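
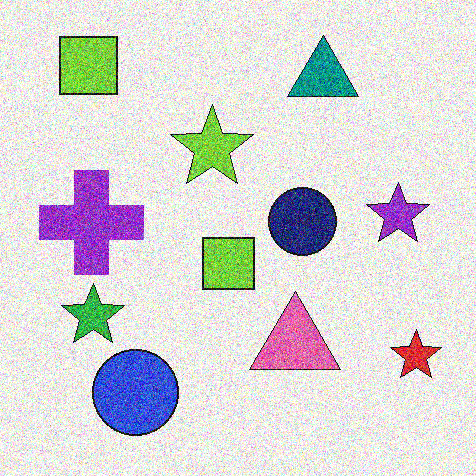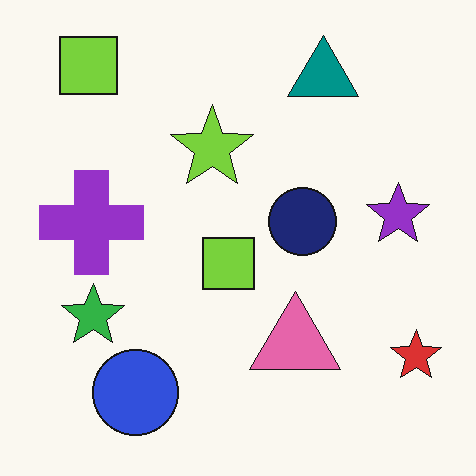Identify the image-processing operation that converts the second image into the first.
Degraded with a thick layer of grain.

Random speckle covers the whole image, including the flat background.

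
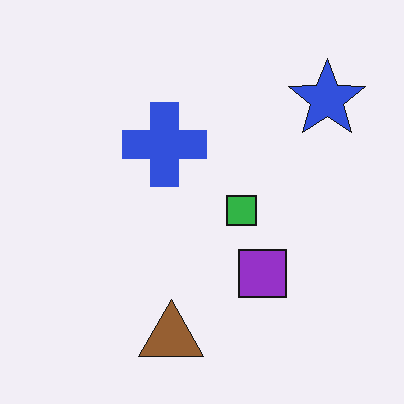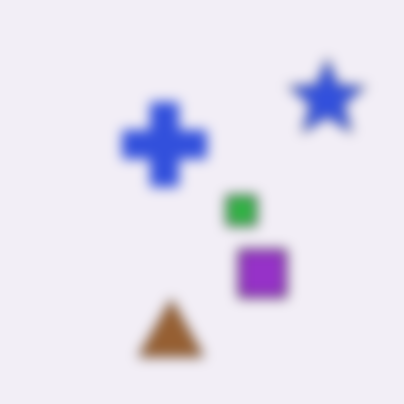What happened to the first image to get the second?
The second image is the first strongly gaussian-blurred.

Shape edges and outlines are uniformly softened across the whole image.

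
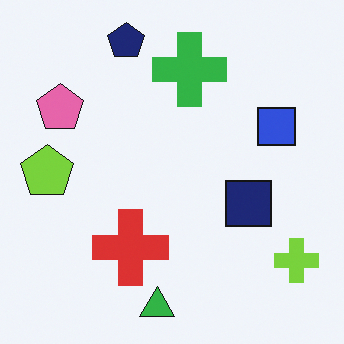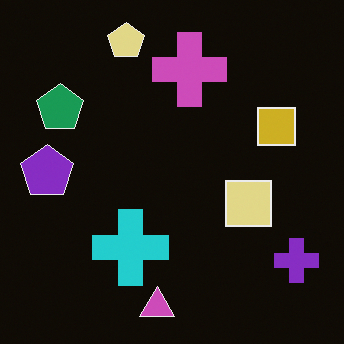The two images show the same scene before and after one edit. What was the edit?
The image was color-inverted (negative).

The light background has become dark and every shape's color is its complement — a photographic negative.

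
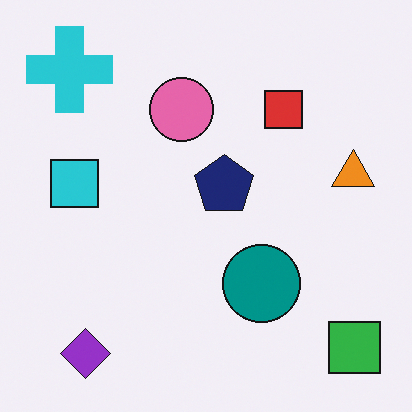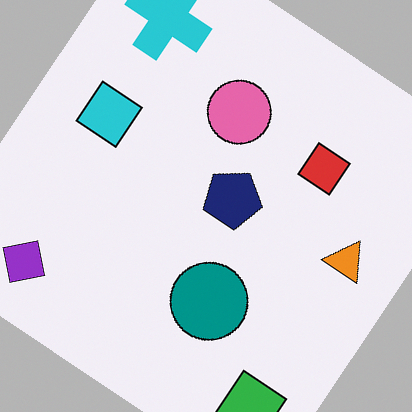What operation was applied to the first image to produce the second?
It was rotated clockwise by a large amount — several tens of degrees.

Every shape is tilted by the same angle and the image corners show triangular fill wedges — a whole-image rotation by a non-right angle.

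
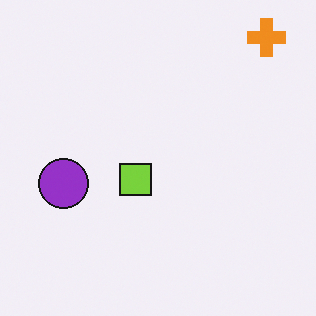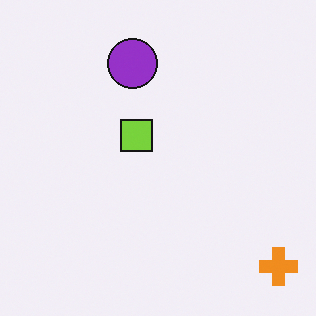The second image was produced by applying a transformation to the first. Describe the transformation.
The transformation is: rotated 90° clockwise.

The orange cross sits in the top-right of the first image and the bottom-right of the second — consistent with a whole-image 90° clockwise rotation.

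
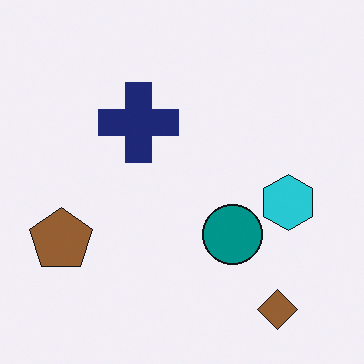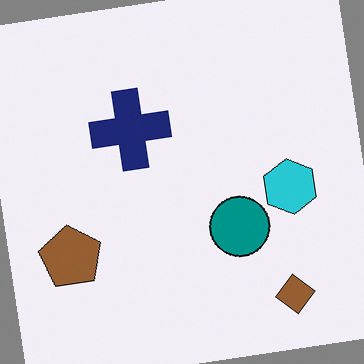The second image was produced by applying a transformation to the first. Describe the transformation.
The image was rotated counter-clockwise by a small amount.

Every shape is tilted by the same angle and the image corners show triangular fill wedges — a whole-image rotation by a non-right angle.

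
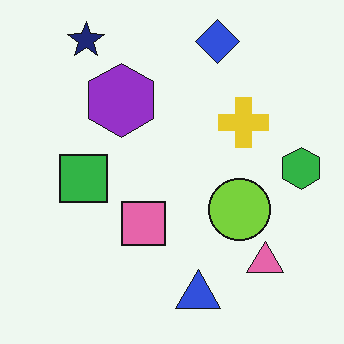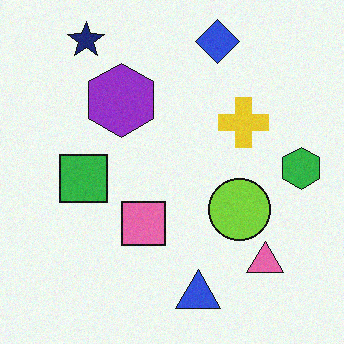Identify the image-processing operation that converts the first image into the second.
The second image is the first degraded with a light layer of grain.

Random speckle covers the whole image, including the flat background.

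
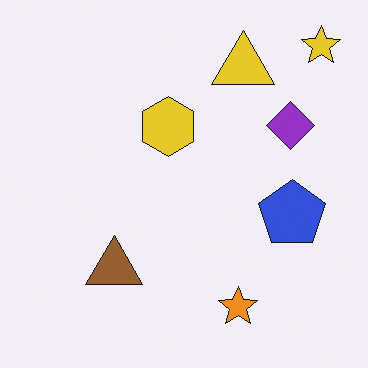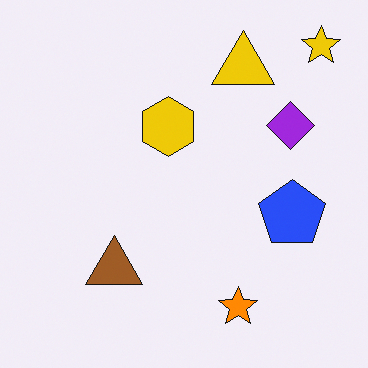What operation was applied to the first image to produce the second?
Slightly oversaturated.

All colors are more vivid — a global saturation change.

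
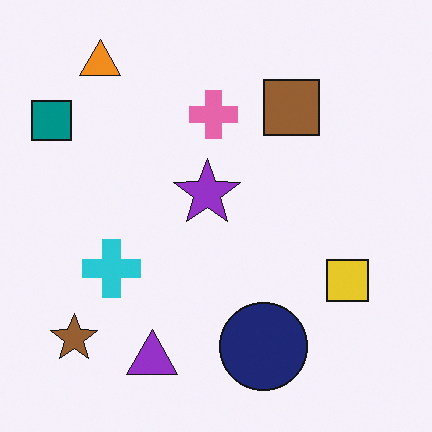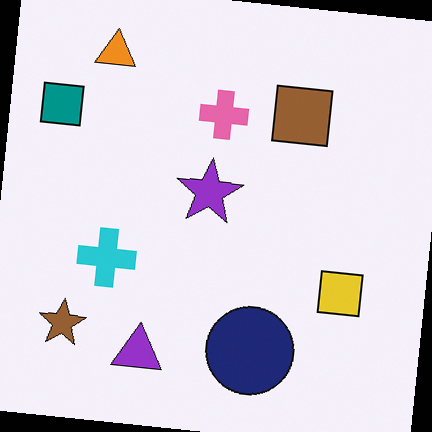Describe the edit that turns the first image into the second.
Rotated clockwise by a small amount.

Every shape is tilted by the same angle and the image corners show triangular fill wedges — a whole-image rotation by a non-right angle.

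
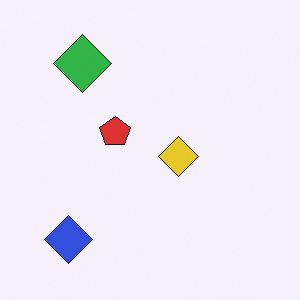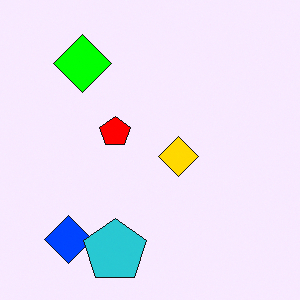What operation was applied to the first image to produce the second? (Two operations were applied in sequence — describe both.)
The transformation is: made much more vivid (saturation change), then overlaid with an additional cyan pentagon.

All colors are more vivid — a global saturation change. A cyan pentagon appears in the second image that is absent from the first.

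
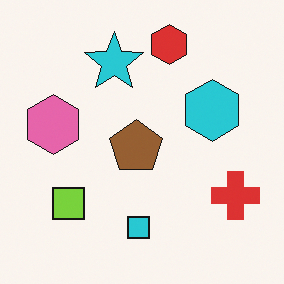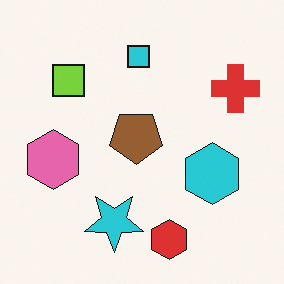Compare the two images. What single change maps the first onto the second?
The second image is the first flipped vertically (top ↔ bottom).

The red hexagon is in the top of the first image and the bottom of the second — shapes on opposite sides of the horizontal midline have swapped in a mirror flip.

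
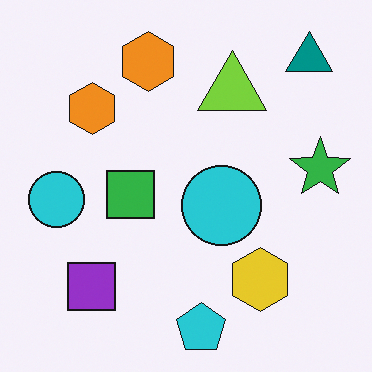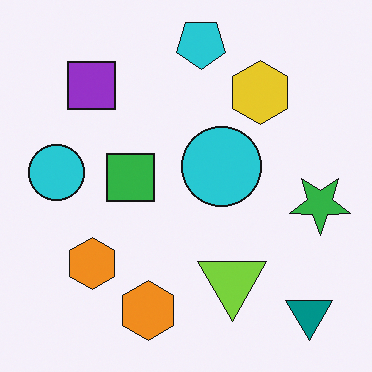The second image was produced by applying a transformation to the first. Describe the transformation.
The second image is the first flipped vertically (top ↔ bottom).

The cyan pentagon is in the bottom of the first image and the top of the second — shapes on opposite sides of the horizontal midline have swapped in a mirror flip.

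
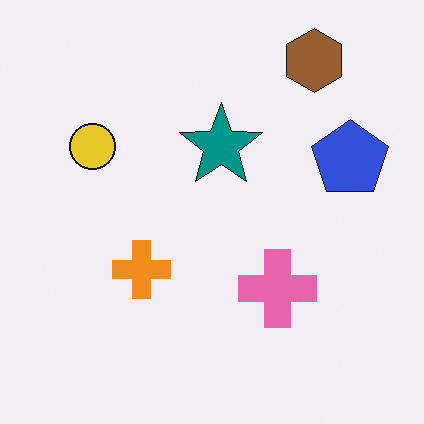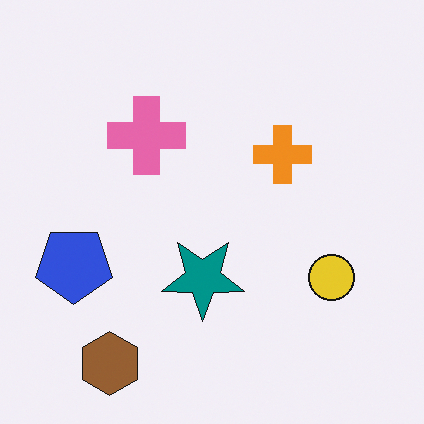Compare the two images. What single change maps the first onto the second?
This is the original image rotated 180°.

The brown hexagon sits in the top-right of the first image and the bottom-left of the second — consistent with a whole-image 180° rotation.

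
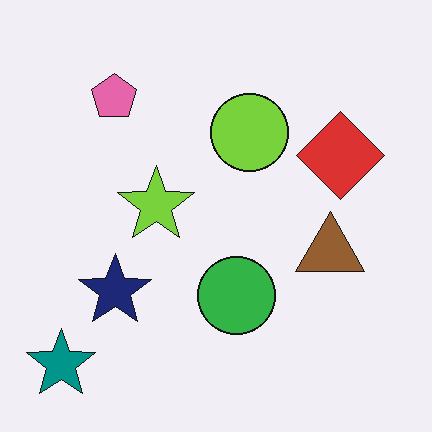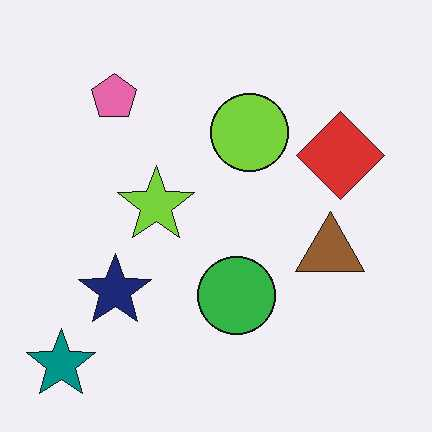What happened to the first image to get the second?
The second image is the first JPEG-compressed with visible artifacts.

Blocky 8×8 compression artifacts appear around shape edges and the flat background shows ringing — characteristic JPEG degradation.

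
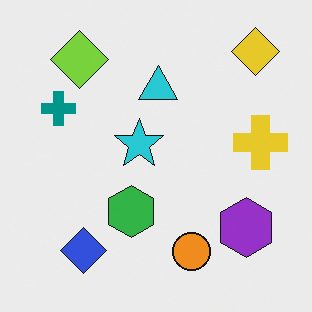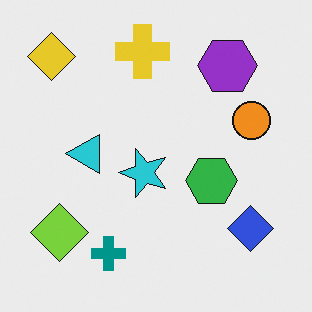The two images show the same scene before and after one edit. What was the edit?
Rotated 90° counter-clockwise.

The yellow diamond sits in the top-right of the first image and the top-left of the second — consistent with a whole-image 90° counter-clockwise rotation.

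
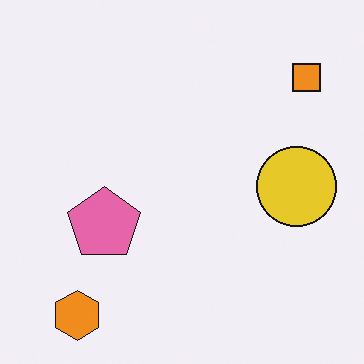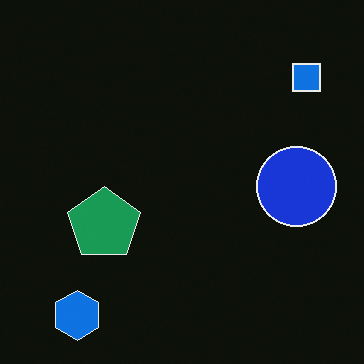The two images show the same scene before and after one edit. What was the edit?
This is the original image color-inverted (negative).

The light background has become dark and every shape's color is its complement — a photographic negative.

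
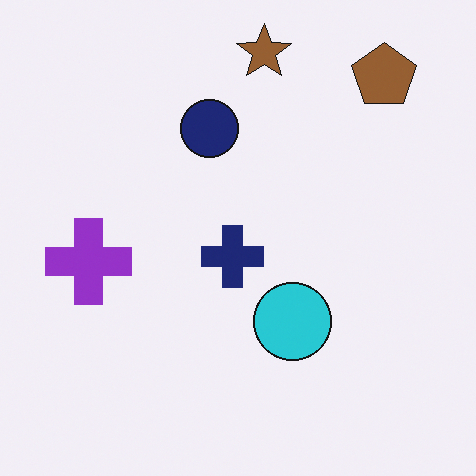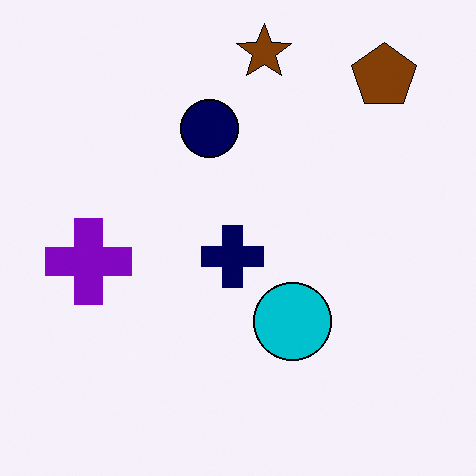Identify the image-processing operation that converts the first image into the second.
It was given slightly increased contrast.

Tones are pushed away from mid-grey across the whole image — a global contrast change.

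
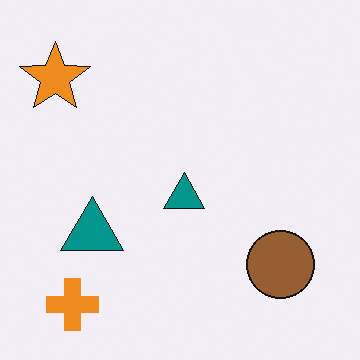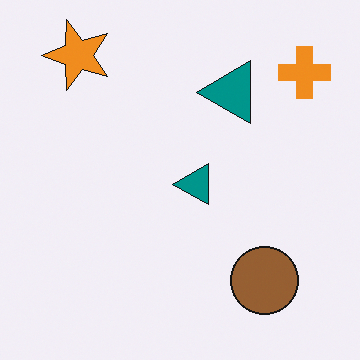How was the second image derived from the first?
The transformation is: transposed (reflected across the top-left ↔ bottom-right diagonal).

Shapes have swapped their row and column positions — what was in the top-right is now in the bottom-left — a diagonal reflection.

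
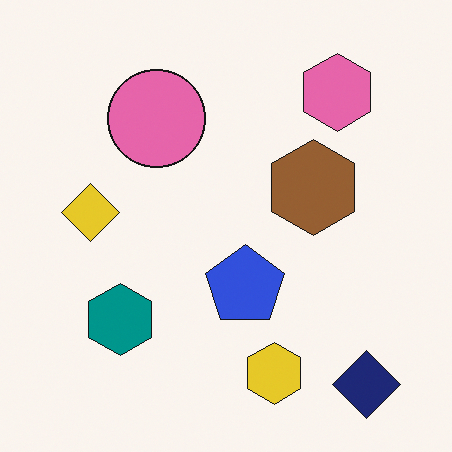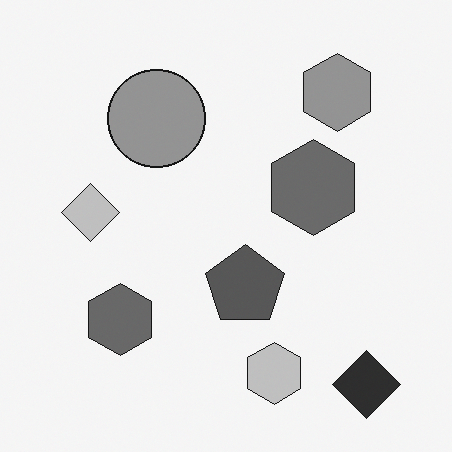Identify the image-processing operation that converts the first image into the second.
It was converted to grayscale.

All color is removed — every shape is now a shade of grey.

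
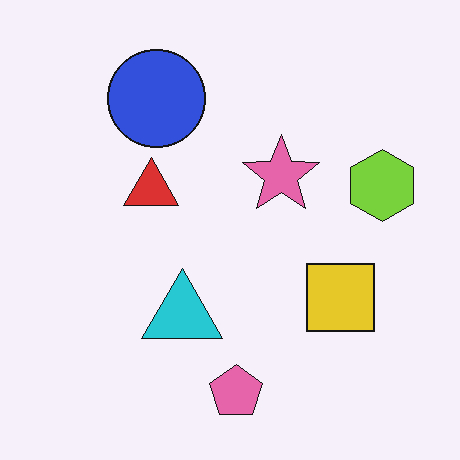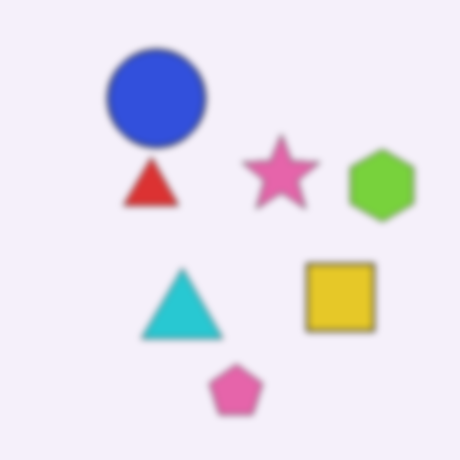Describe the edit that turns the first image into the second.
The second image is the first noticeably gaussian-blurred.

Shape edges and outlines are uniformly softened across the whole image.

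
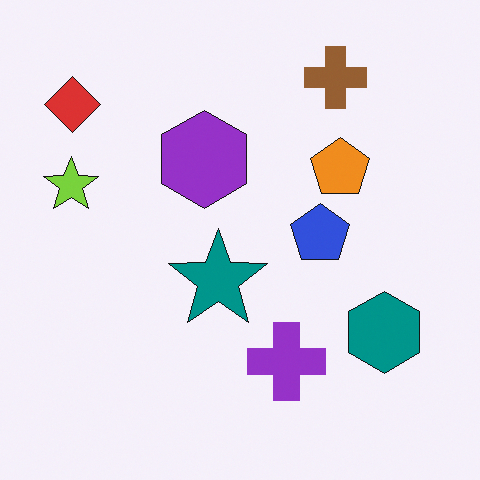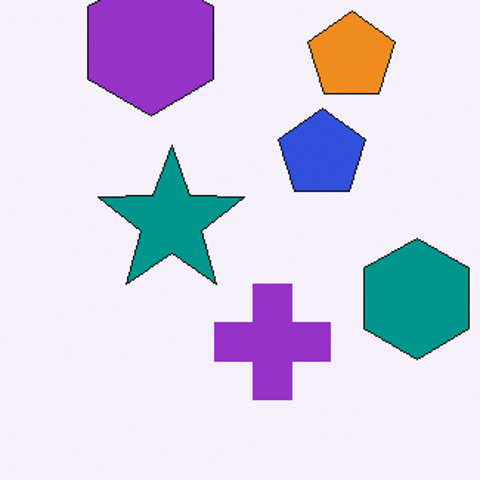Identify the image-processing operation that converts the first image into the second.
The transformation is: cropped to a modestly smaller region and rescaled.

The visible shapes are larger and the field of view is narrower; shapes near the original edges may be partly or wholly outside the frame — a crop-and-rescale.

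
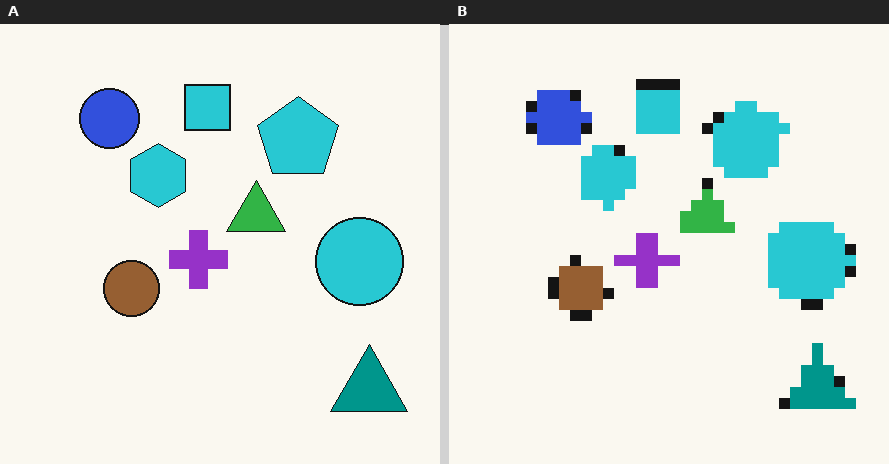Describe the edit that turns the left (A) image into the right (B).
Heavily pixelated into large blocks.

Shapes are reduced to large square blocks; fine edges and outlines are lost — a downscale-then-upscale (mosaic) effect.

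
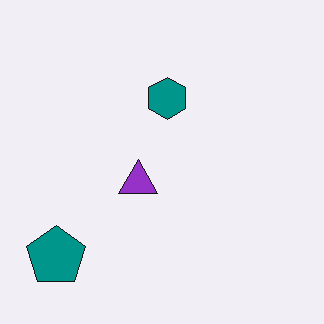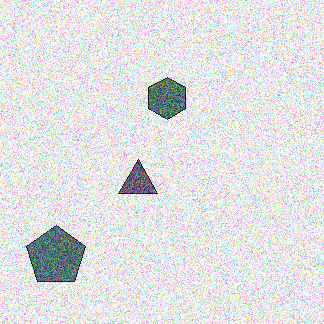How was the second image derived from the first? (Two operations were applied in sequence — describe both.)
It was heavily desaturated, then degraded with heavy additive noise.

All colors are more muted and greyish — a global saturation change. Random speckle covers the whole image, including the flat background.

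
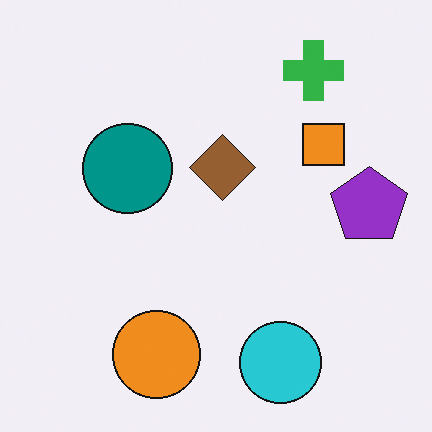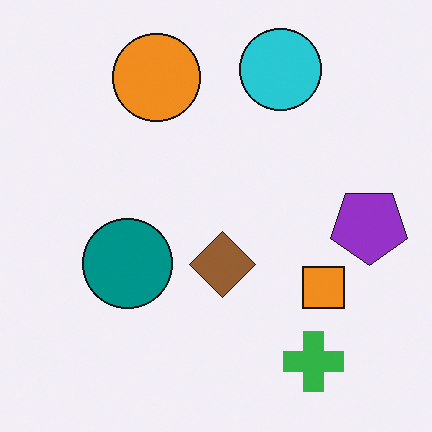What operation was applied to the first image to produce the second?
The transformation is: flipped vertically (top ↔ bottom).

The green cross is in the top-right of the first image and the bottom-right of the second — shapes on opposite sides of the horizontal midline have swapped in a mirror flip.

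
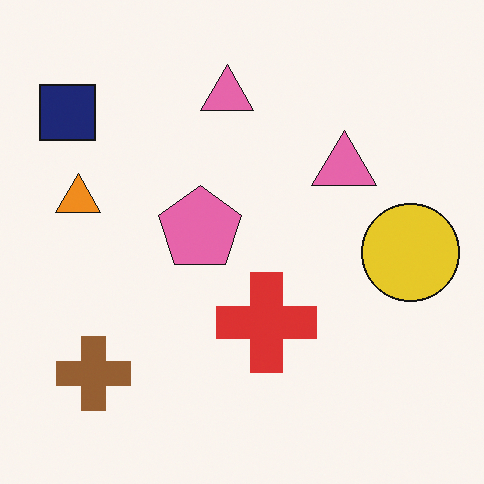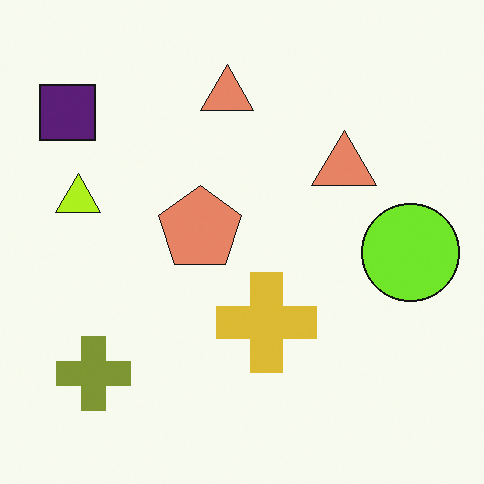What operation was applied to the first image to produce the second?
The transformation is: hue-shifted slightly.

Every shape's color has rotated by the same amount around the hue wheel — a uniform hue shift.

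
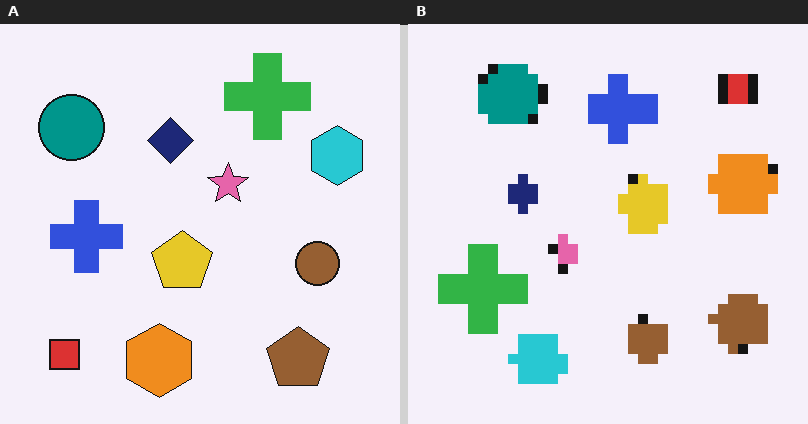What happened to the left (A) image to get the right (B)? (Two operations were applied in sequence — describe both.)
The transformation is: coarsely pixelated, then transposed (reflected across the top-left ↔ bottom-right diagonal).

Shapes are reduced to large square blocks; fine edges and outlines are lost — a downscale-then-upscale (mosaic) effect. Shapes have swapped their row and column positions — what was in the top-right is now in the bottom-left — a diagonal reflection.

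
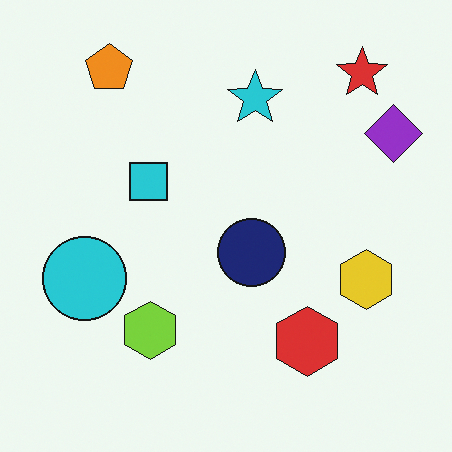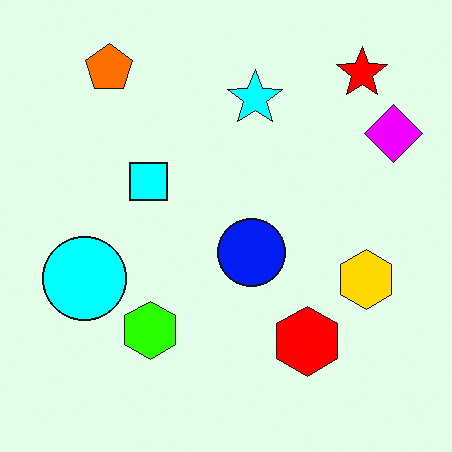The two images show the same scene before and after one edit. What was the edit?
The transformation is: made much more vivid (saturation change).

All colors are more vivid — a global saturation change.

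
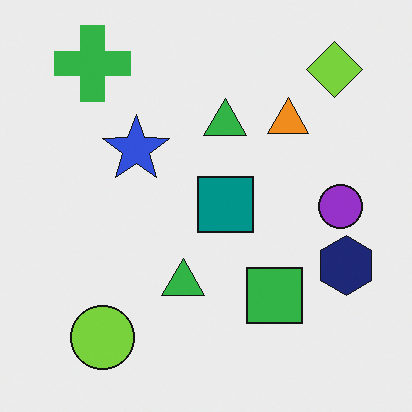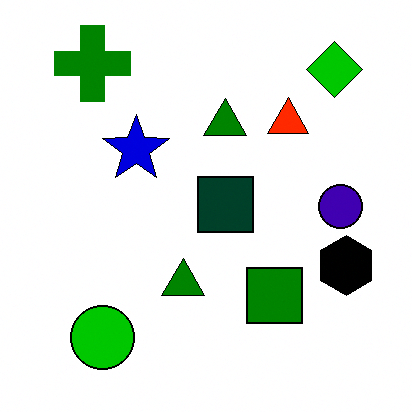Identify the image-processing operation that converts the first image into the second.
The second image is the first given much higher contrast.

Tones are pushed away from mid-grey across the whole image — a global contrast change.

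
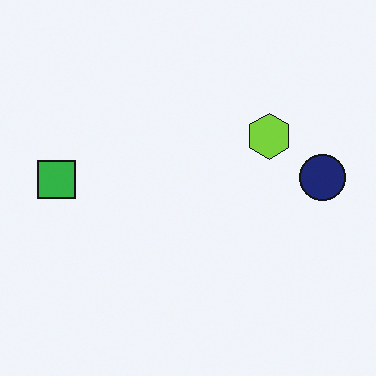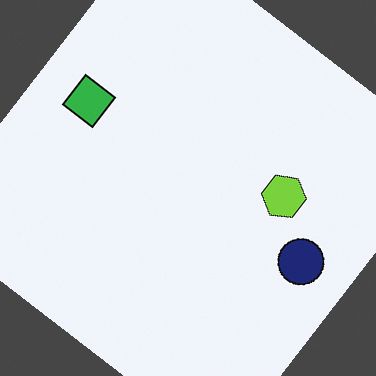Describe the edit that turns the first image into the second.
The image was rotated clockwise by a large amount — several tens of degrees.

Every shape is tilted by the same angle and the image corners show triangular fill wedges — a whole-image rotation by a non-right angle.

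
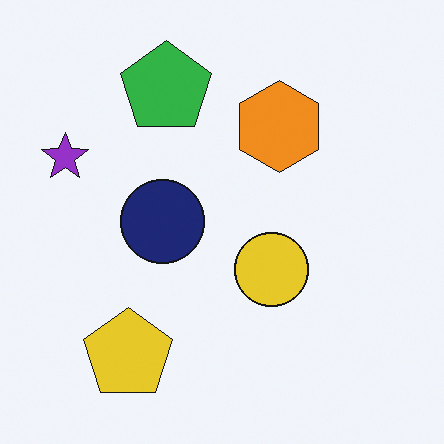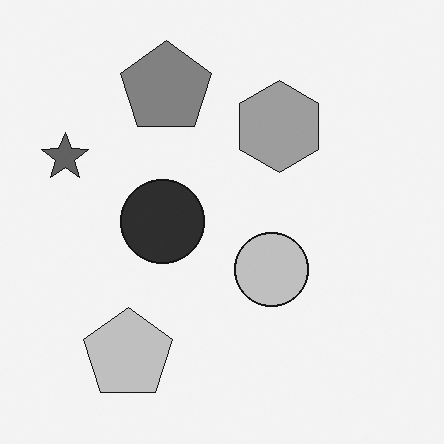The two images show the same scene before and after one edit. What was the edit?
The transformation is: converted to grayscale.

All color is removed — every shape is now a shade of grey.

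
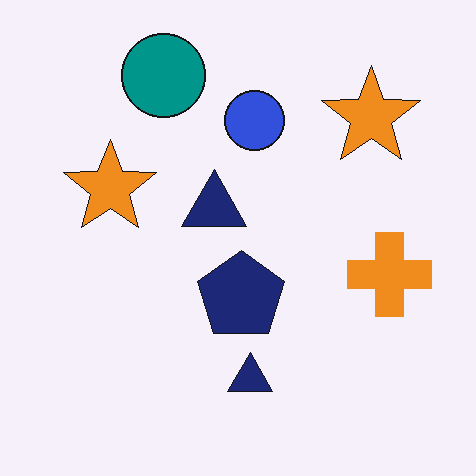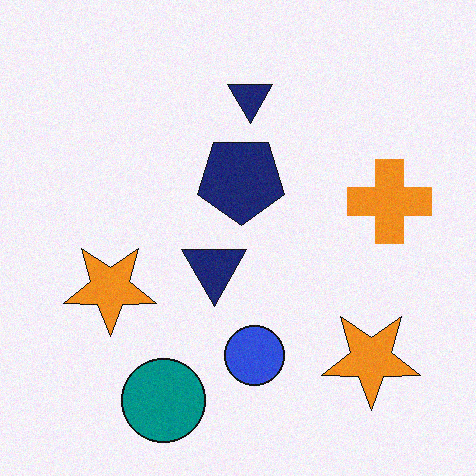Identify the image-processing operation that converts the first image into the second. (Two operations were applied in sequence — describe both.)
It was degraded with a light layer of grain, then flipped vertically (top ↔ bottom).

Random speckle covers the whole image, including the flat background. The teal circle is in the top of the first image and the bottom of the second — shapes on opposite sides of the horizontal midline have swapped in a mirror flip.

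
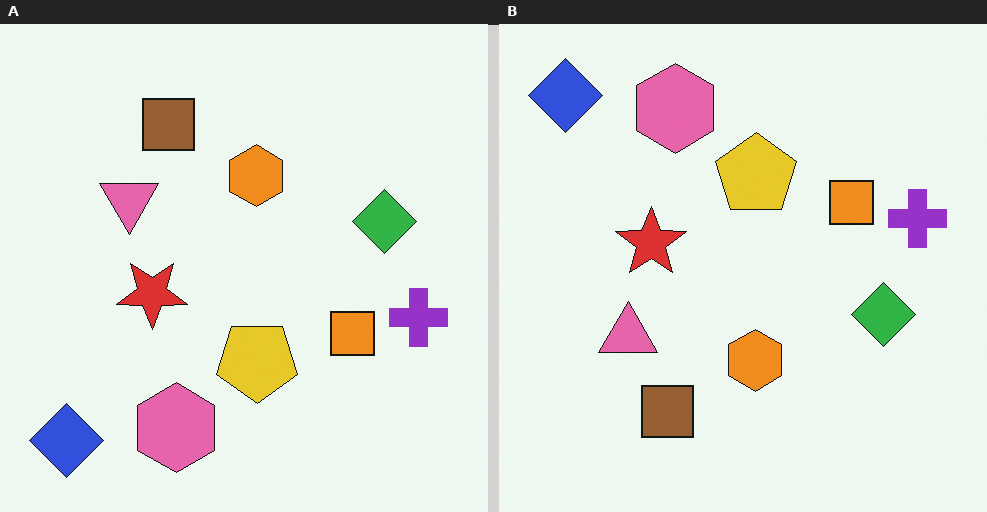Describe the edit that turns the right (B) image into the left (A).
It was flipped vertically (top ↔ bottom).

The blue diamond is in the top-left of the right (B) image and the bottom-left of the left (A) — shapes on opposite sides of the horizontal midline have swapped in a mirror flip.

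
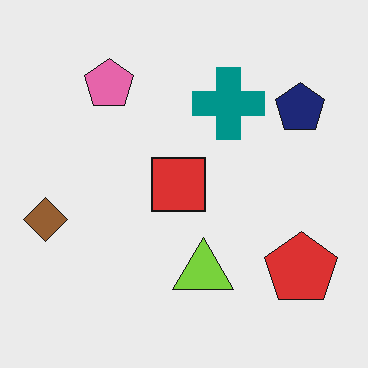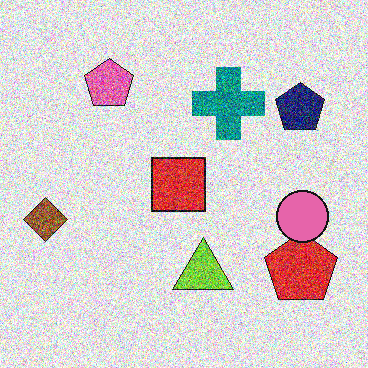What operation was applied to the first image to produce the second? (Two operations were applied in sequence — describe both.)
The second image is the first degraded with strong gaussian noise, then overlaid with an additional pink circle.

Random speckle covers the whole image, including the flat background. A pink circle appears in the second image that is absent from the first.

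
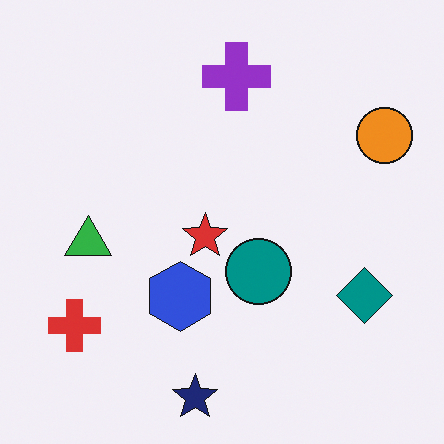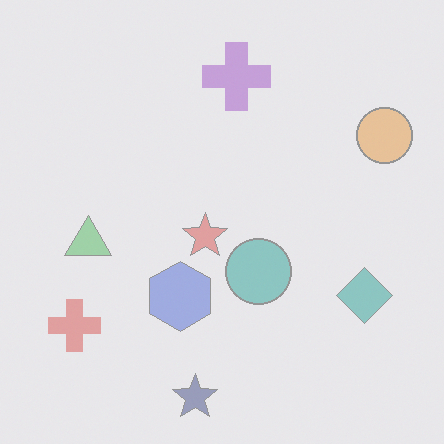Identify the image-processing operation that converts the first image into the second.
It was given much lower contrast.

Tones are pushed toward mid-grey across the whole image — a global contrast change.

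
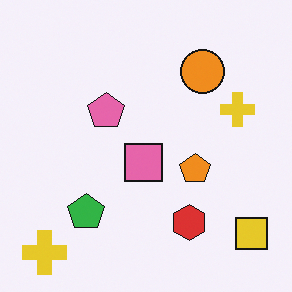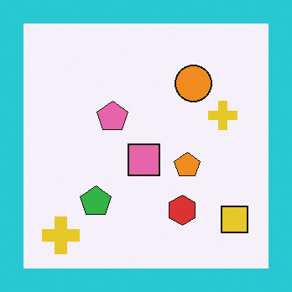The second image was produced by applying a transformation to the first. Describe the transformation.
The image was framed with a cyan border.

A solid cyan frame runs around the edge of the second image, with the content slightly shrunk inside it.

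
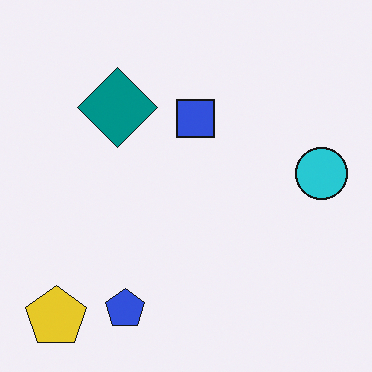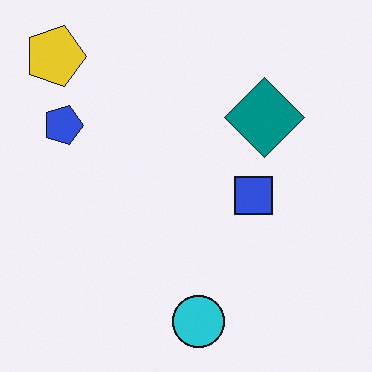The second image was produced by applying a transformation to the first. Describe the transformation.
The image was rotated 90° clockwise.

The yellow pentagon sits in the bottom-left of the first image and the top-left of the second — consistent with a whole-image 90° clockwise rotation.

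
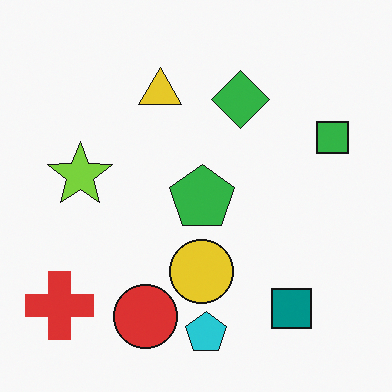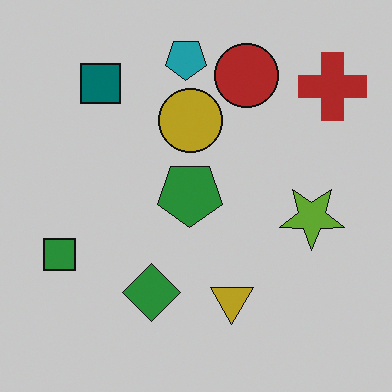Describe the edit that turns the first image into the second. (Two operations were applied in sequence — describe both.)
The second image is the first slightly darkened, then rotated 180°.

Every pixel — background and shapes alike — is uniformly darkened. The red cross sits in the bottom-left of the first image and the top-right of the second — consistent with a whole-image 180° rotation.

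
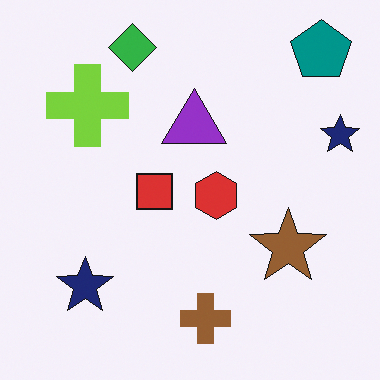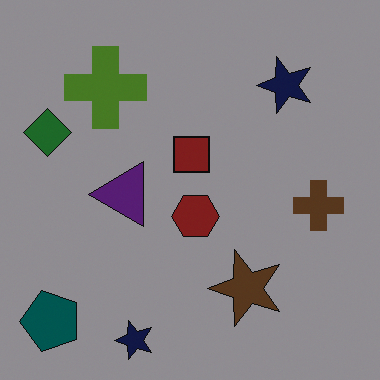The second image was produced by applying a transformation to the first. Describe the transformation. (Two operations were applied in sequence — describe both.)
This is the original image substantially darkened, then transposed (reflected across the top-left ↔ bottom-right diagonal).

Every pixel — background and shapes alike — is uniformly darkened. Shapes have swapped their row and column positions — what was in the top-right is now in the bottom-left — a diagonal reflection.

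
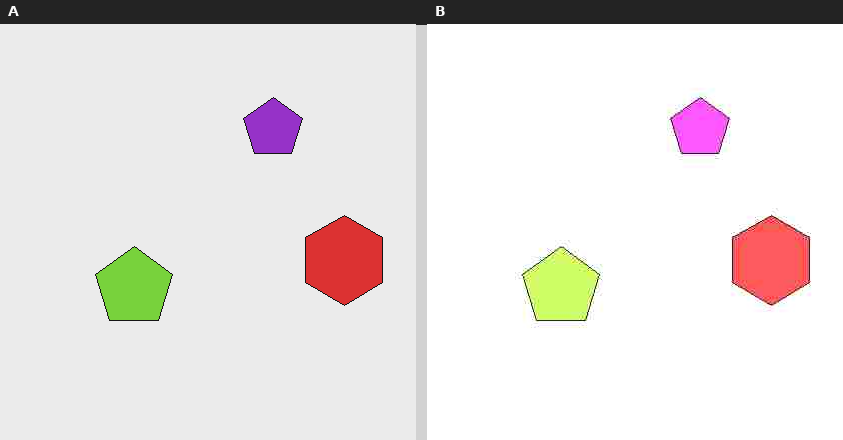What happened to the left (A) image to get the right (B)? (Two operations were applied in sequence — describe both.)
The transformation is: brightened a lot, then heavily JPEG-compressed with obvious blocking artifacts.

Every pixel — background and shapes alike — is uniformly brightened. Blocky 8×8 compression artifacts appear around shape edges and the flat background shows ringing — characteristic JPEG degradation.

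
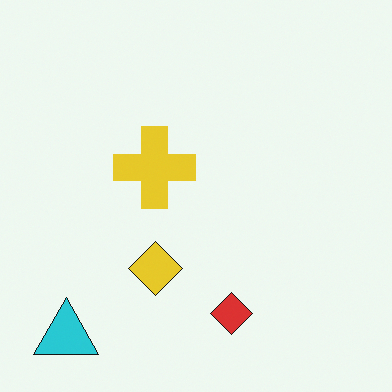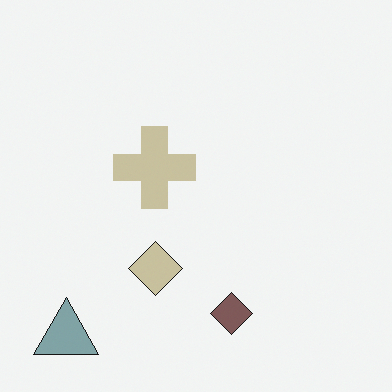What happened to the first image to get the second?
The image was heavily desaturated.

All colors are more muted and greyish — a global saturation change.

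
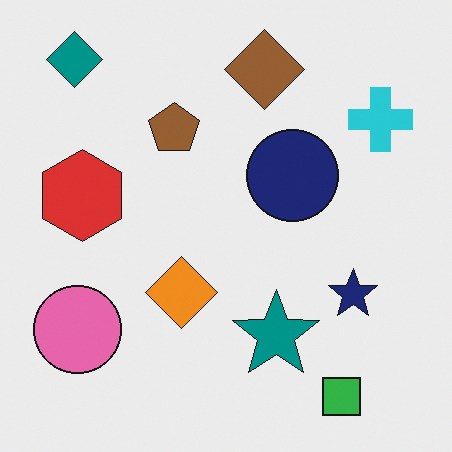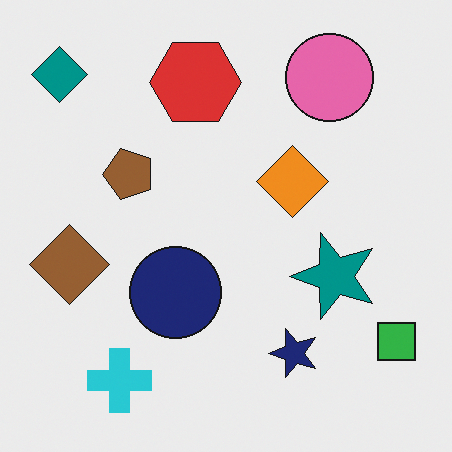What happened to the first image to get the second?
Transposed (reflected across the top-left ↔ bottom-right diagonal).

Shapes have swapped their row and column positions — what was in the top-right is now in the bottom-left — a diagonal reflection.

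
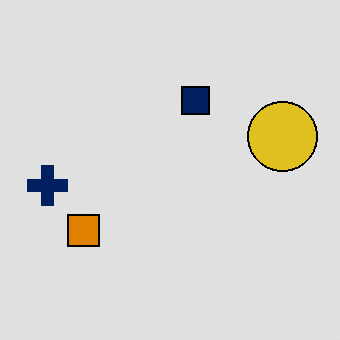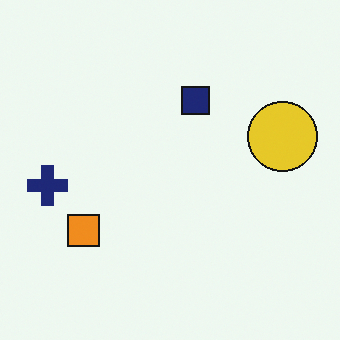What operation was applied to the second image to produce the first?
It was posterized to a reduced palette.

Each flat color has snapped to a coarser quantized level — most visibly, the near-white background has dropped to a flat grey.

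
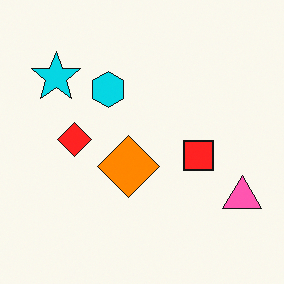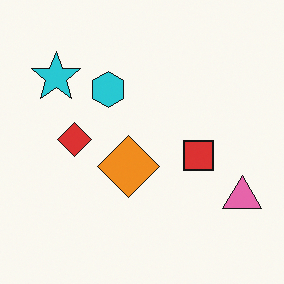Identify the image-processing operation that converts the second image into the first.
This is the original image slightly oversaturated.

All colors are more vivid — a global saturation change.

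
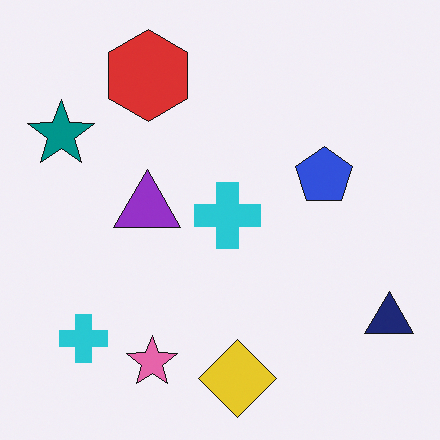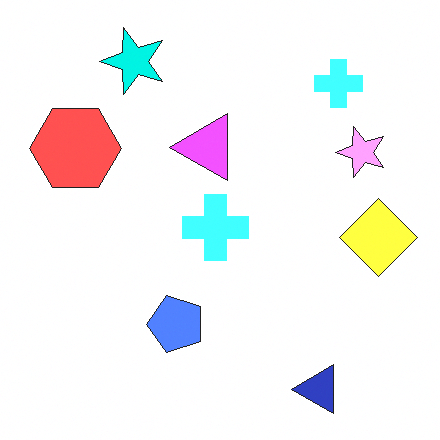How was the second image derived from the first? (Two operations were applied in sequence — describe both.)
This is the original image transposed (reflected across the top-left ↔ bottom-right diagonal), then brightened a lot.

Shapes have swapped their row and column positions — what was in the top-right is now in the bottom-left — a diagonal reflection. Every pixel — background and shapes alike — is uniformly brightened.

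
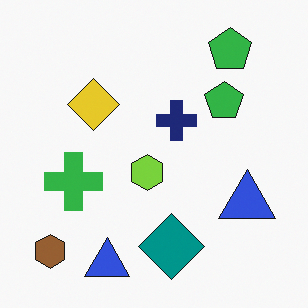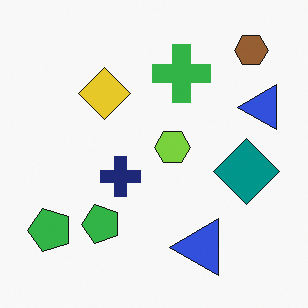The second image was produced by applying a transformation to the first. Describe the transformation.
It was transposed (reflected across the top-left ↔ bottom-right diagonal).

Shapes have swapped their row and column positions — what was in the top-right is now in the bottom-left — a diagonal reflection.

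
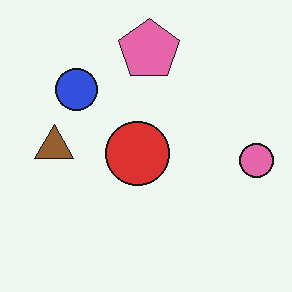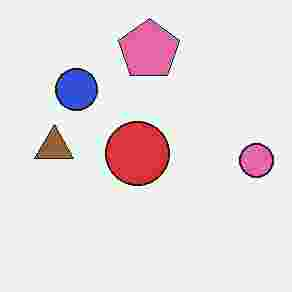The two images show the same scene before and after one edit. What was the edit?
The transformation is: degraded with heavy JPEG compression.

Blocky 8×8 compression artifacts appear around shape edges and the flat background shows ringing — characteristic JPEG degradation.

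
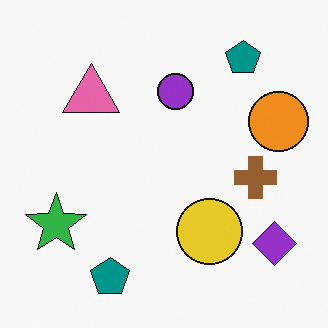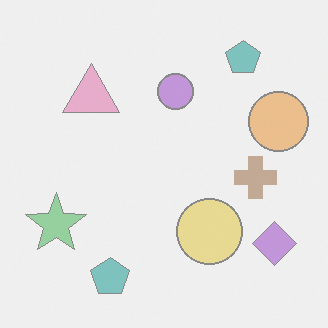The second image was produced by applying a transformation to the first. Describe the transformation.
The second image is the first given much lower contrast.

Tones are pushed toward mid-grey across the whole image — a global contrast change.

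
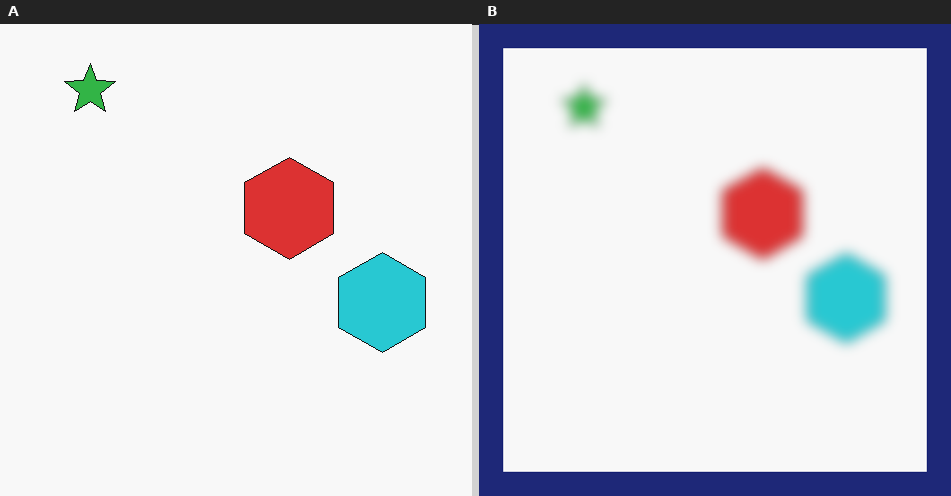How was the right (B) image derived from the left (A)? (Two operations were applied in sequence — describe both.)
The right (B) image is the left (A) heavily blurred, then framed with a navy border.

Shape edges and outlines are uniformly softened across the whole image. A solid navy frame runs around the edge of the right (B) image, with the content slightly shrunk inside it.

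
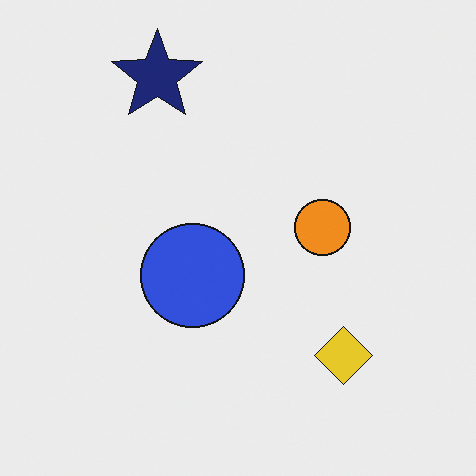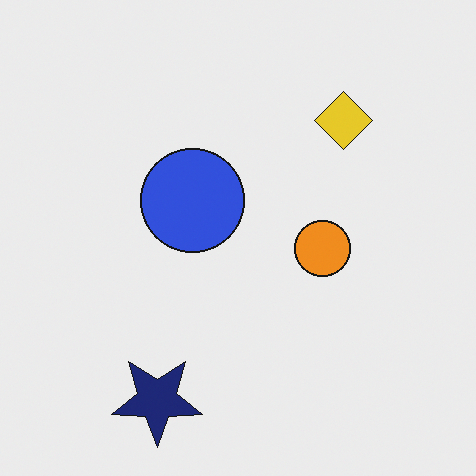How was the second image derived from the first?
The transformation is: flipped vertically (top ↔ bottom).

The navy star is in the top-left of the first image and the bottom-left of the second — shapes on opposite sides of the horizontal midline have swapped in a mirror flip.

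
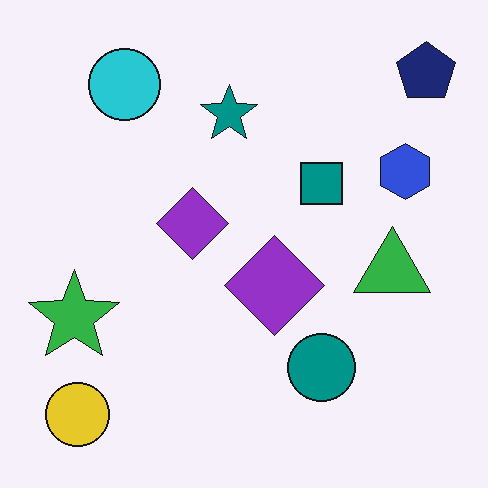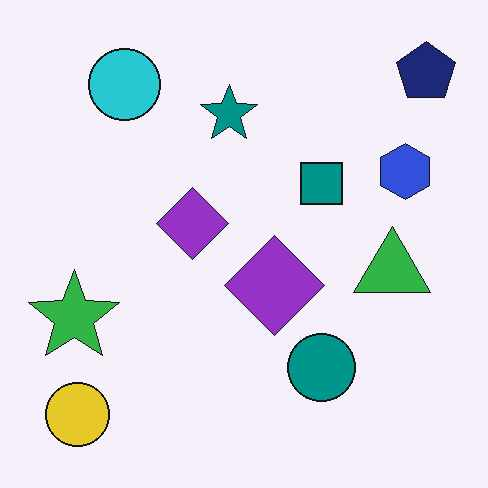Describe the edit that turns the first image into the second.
JPEG-compressed with visible artifacts.

Blocky 8×8 compression artifacts appear around shape edges and the flat background shows ringing — characteristic JPEG degradation.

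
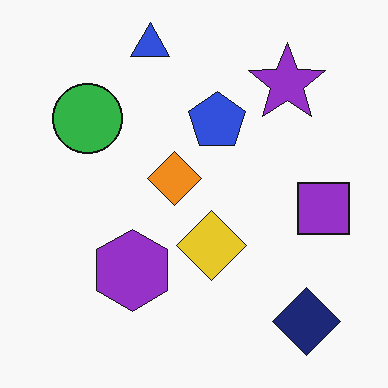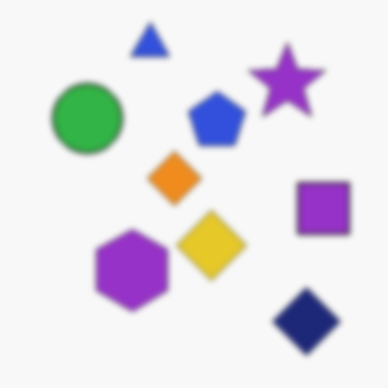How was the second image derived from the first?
The image was moderately blurred.

Shape edges and outlines are uniformly softened across the whole image.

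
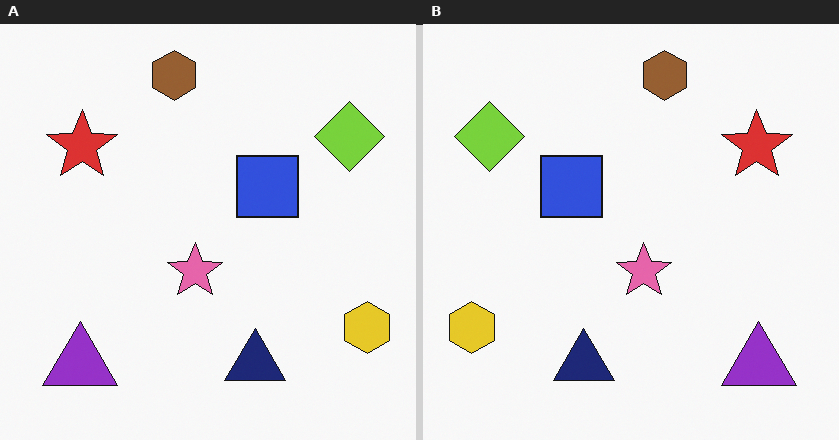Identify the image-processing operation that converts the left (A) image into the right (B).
Flipped horizontally (left ↔ right).

The yellow hexagon is in the bottom-right of the left (A) image and the bottom-left of the right (B) — shapes on opposite sides of the vertical midline have swapped in a mirror flip.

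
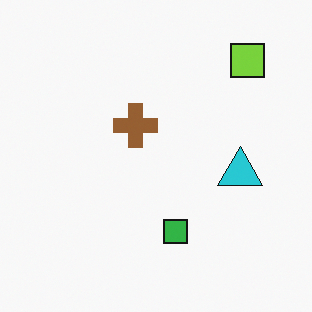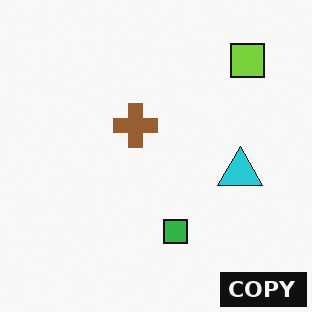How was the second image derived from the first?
The transformation is: watermarked with the text "COPY" in the lower-right corner.

A dark label reading "COPY" appears in the lower-right corner.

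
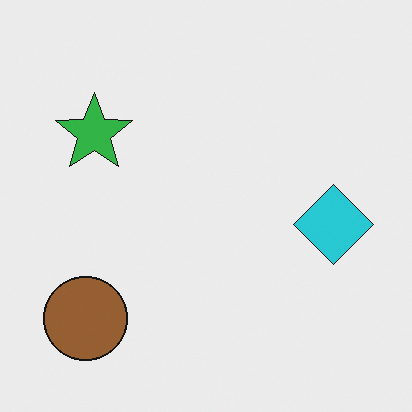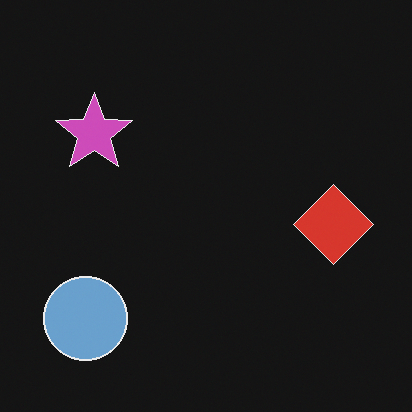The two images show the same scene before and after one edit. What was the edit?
This is the original image color-inverted (negative).

The light background has become dark and every shape's color is its complement — a photographic negative.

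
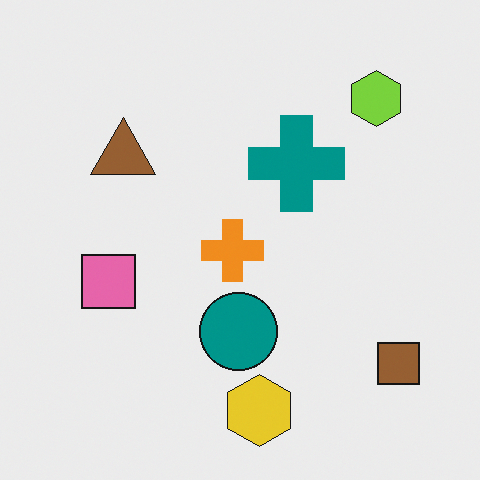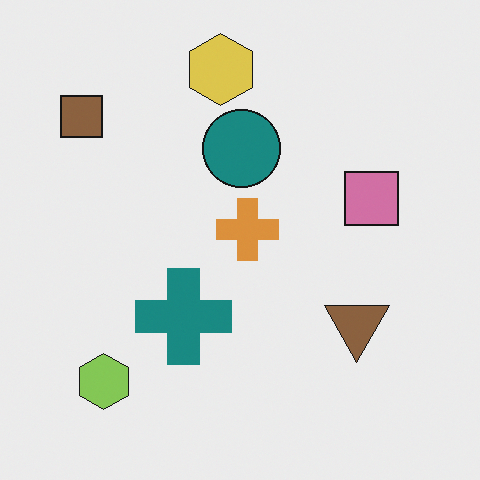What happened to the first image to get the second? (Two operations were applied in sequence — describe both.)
The image was rotated 180°, then slightly desaturated.

The brown square sits in the bottom-right of the first image and the top-left of the second — consistent with a whole-image 180° rotation. All colors are more muted and greyish — a global saturation change.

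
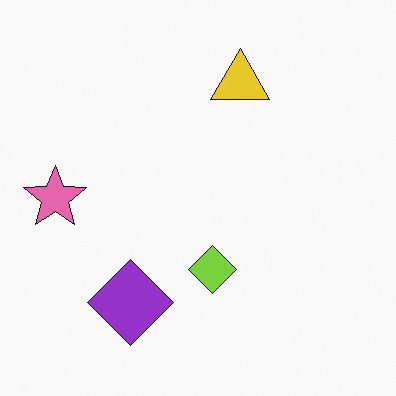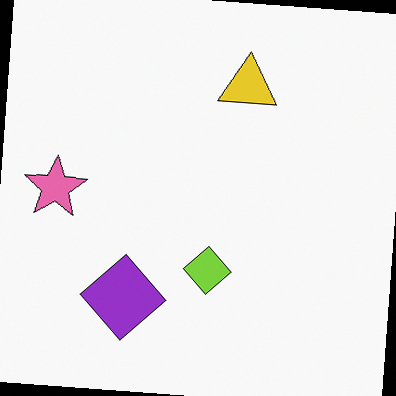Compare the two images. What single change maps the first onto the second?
Rotated clockwise by a small amount.

Every shape is tilted by the same angle and the image corners show triangular fill wedges — a whole-image rotation by a non-right angle.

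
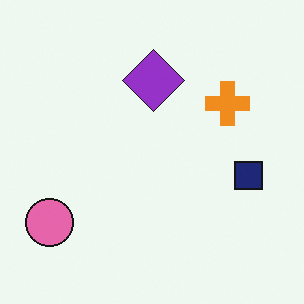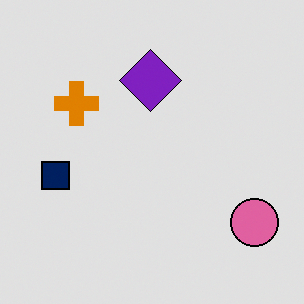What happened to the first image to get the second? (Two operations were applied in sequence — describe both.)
The transformation is: flipped horizontally (left ↔ right), then moderately posterized.

The pink circle is in the bottom-left of the first image and the bottom-right of the second — shapes on opposite sides of the vertical midline have swapped in a mirror flip. Each flat color has snapped to a coarser quantized level — most visibly, the near-white background has dropped to a flat grey.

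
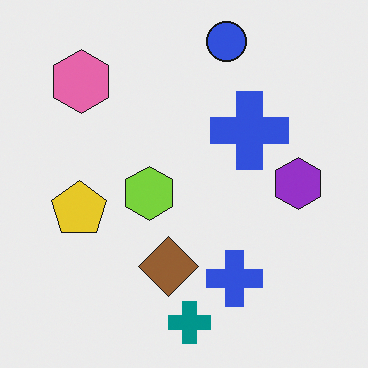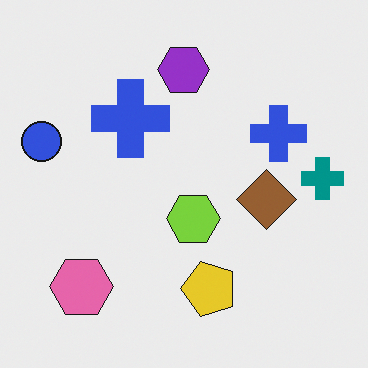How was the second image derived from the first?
Rotated 90° counter-clockwise.

The blue circle sits in the top of the first image and the left of the second — consistent with a whole-image 90° counter-clockwise rotation.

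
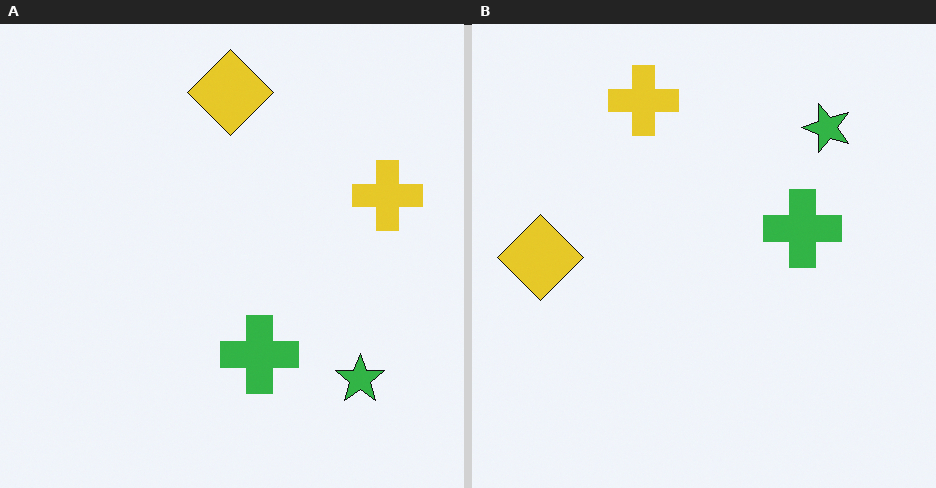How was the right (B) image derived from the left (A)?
The transformation is: rotated 90° counter-clockwise.

The green star sits in the bottom-right of the left (A) image and the top-right of the right (B) — consistent with a whole-image 90° counter-clockwise rotation.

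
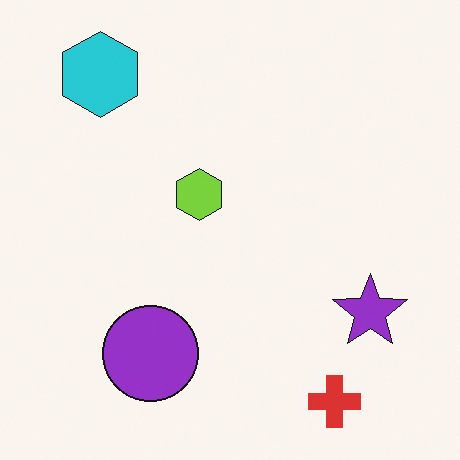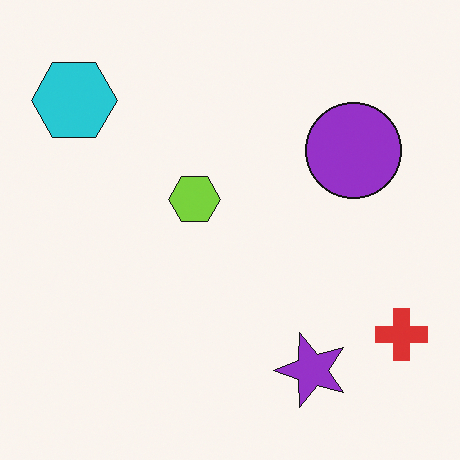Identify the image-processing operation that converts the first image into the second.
The second image is the first transposed (reflected across the top-left ↔ bottom-right diagonal).

Shapes have swapped their row and column positions — what was in the top-right is now in the bottom-left — a diagonal reflection.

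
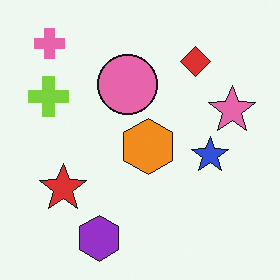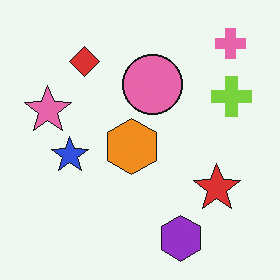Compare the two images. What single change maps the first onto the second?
It was flipped horizontally (left ↔ right).

The lime cross is in the left of the first image and the right of the second — shapes on opposite sides of the vertical midline have swapped in a mirror flip.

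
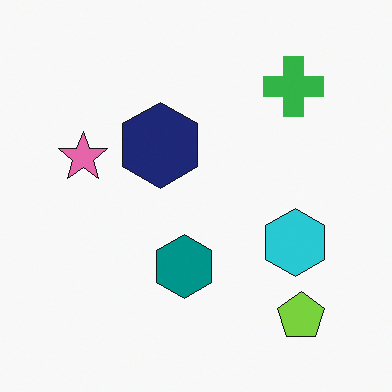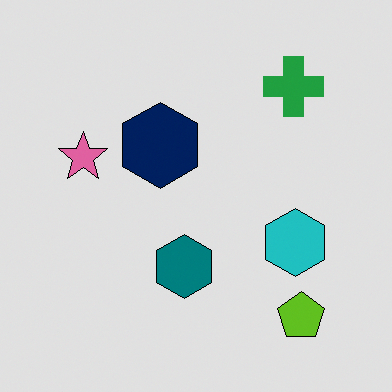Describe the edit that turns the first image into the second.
The image was posterized to a reduced palette.

Each flat color has snapped to a coarser quantized level — most visibly, the near-white background has dropped to a flat grey.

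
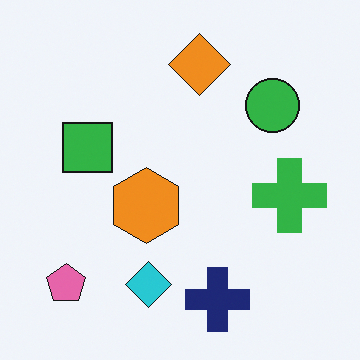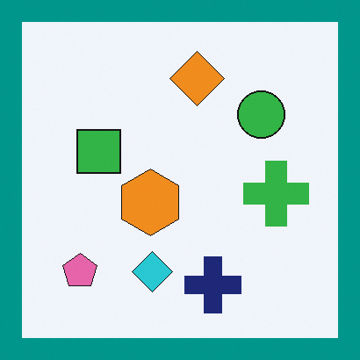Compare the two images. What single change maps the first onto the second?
The second image is the first framed with a teal border.

A solid teal frame runs around the edge of the second image, with the content slightly shrunk inside it.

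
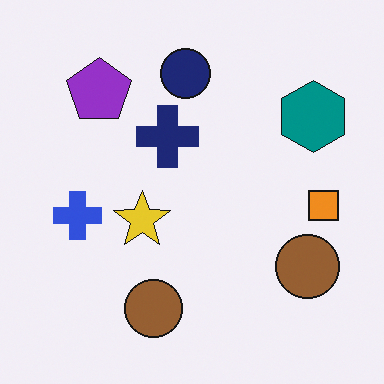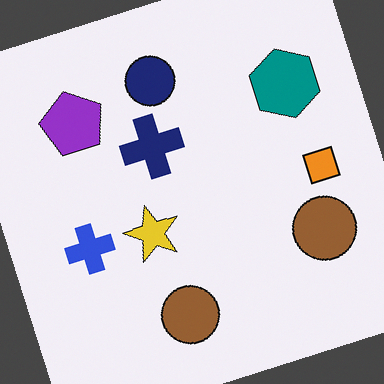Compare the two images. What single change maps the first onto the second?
It was rotated counter-clockwise by a clearly visible amount.

Every shape is tilted by the same angle and the image corners show triangular fill wedges — a whole-image rotation by a non-right angle.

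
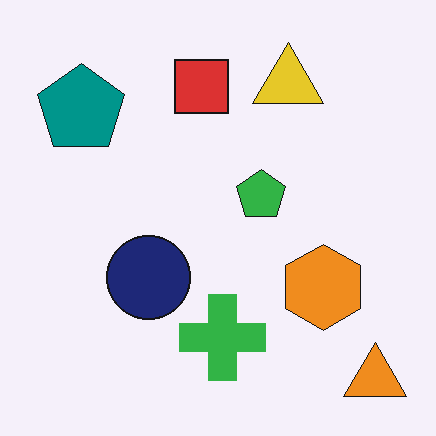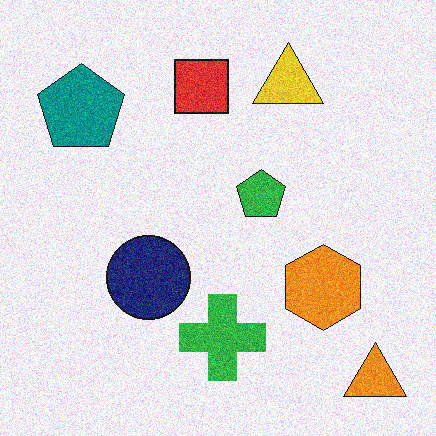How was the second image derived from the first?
The transformation is: degraded with visible gaussian noise.

Random speckle covers the whole image, including the flat background.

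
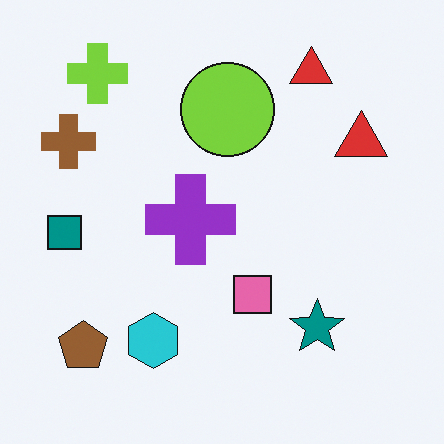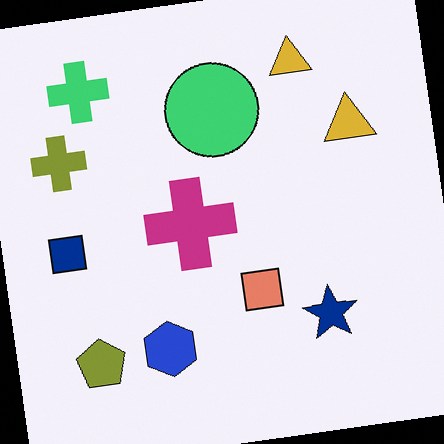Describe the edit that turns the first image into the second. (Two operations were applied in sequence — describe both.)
The transformation is: hue-shifted by a small amount, then rotated counter-clockwise by a small amount.

Every shape's color has rotated by the same amount around the hue wheel — a uniform hue shift. Every shape is tilted by the same angle and the image corners show triangular fill wedges — a whole-image rotation by a non-right angle.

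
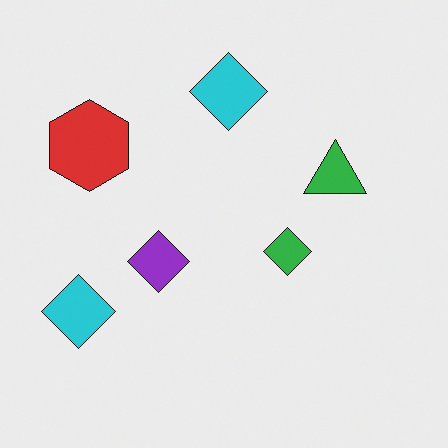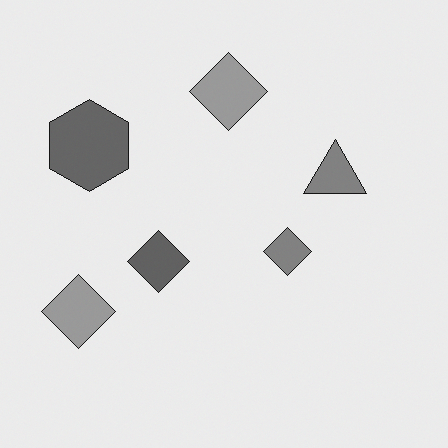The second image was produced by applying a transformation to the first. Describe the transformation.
This is the original image converted to grayscale.

All color is removed — every shape is now a shade of grey.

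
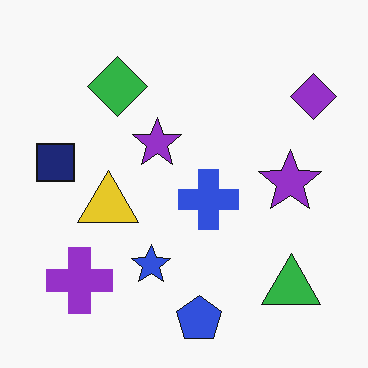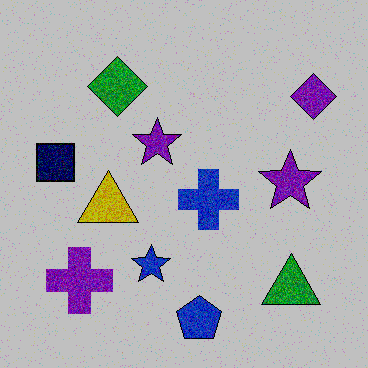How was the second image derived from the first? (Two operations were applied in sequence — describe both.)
The second image is the first degraded with visible gaussian noise, then heavily posterized to just a handful of flat colors.

Random speckle covers the whole image, including the flat background. Each flat color has snapped to a coarser quantized level — most visibly, the near-white background has dropped to a flat grey.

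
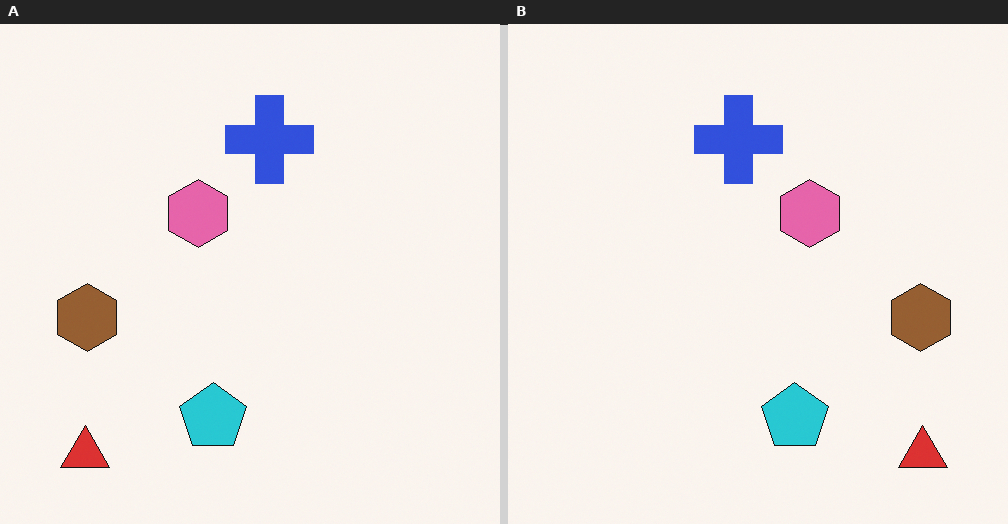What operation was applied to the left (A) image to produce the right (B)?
This is the original image flipped horizontally (left ↔ right).

The red triangle is in the bottom-left of the left (A) image and the bottom-right of the right (B) — shapes on opposite sides of the vertical midline have swapped in a mirror flip.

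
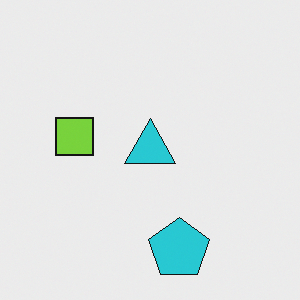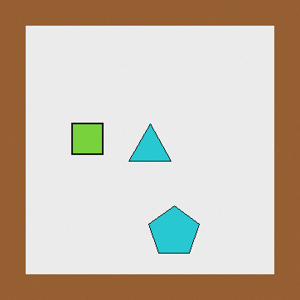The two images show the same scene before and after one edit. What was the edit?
The image was framed with a brown border.

A solid brown frame runs around the edge of the second image, with the content slightly shrunk inside it.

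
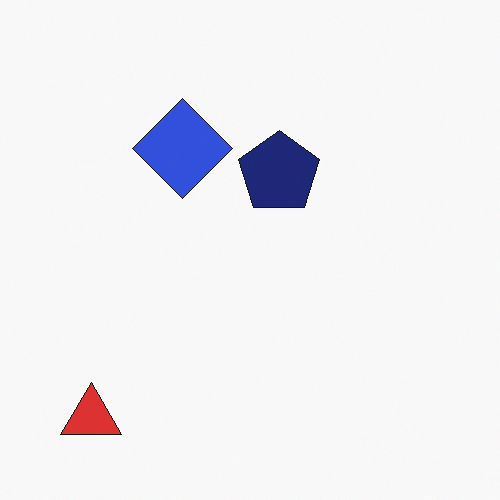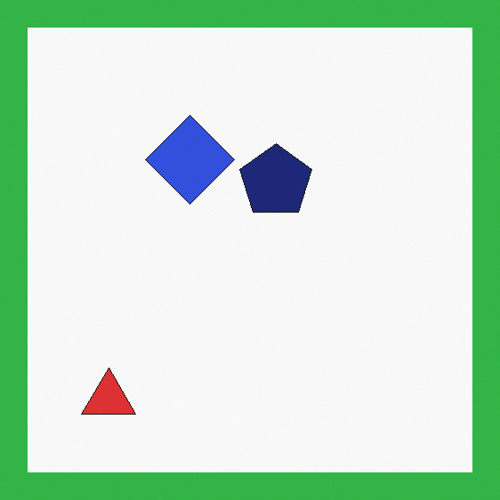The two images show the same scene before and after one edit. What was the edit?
This is the original image framed with a green border.

A solid green frame runs around the edge of the second image, with the content slightly shrunk inside it.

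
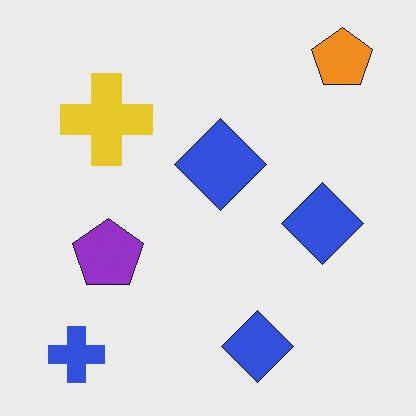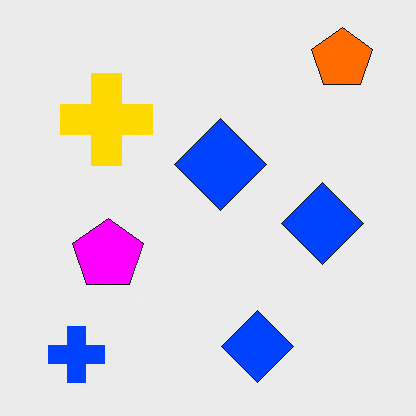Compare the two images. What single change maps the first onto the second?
The image was made much more vivid (saturation change).

All colors are more vivid — a global saturation change.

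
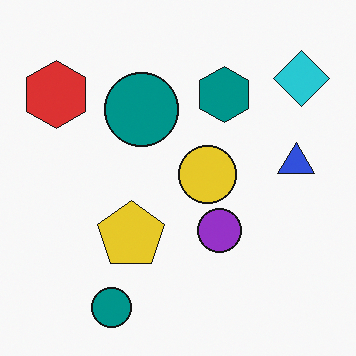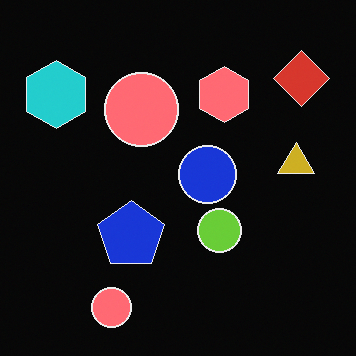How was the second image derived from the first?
This is the original image color-inverted (negative).

The light background has become dark and every shape's color is its complement — a photographic negative.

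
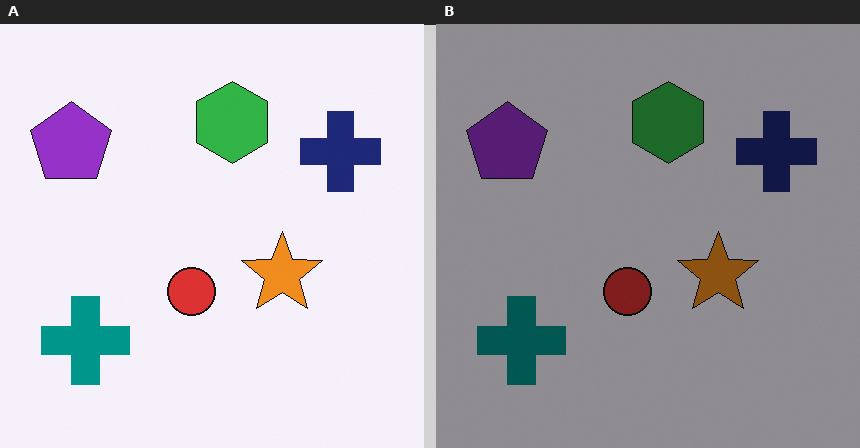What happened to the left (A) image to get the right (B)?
The right (B) image is the left (A) noticeably darkened.

Every pixel — background and shapes alike — is uniformly darkened.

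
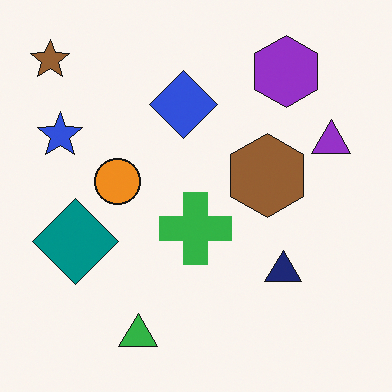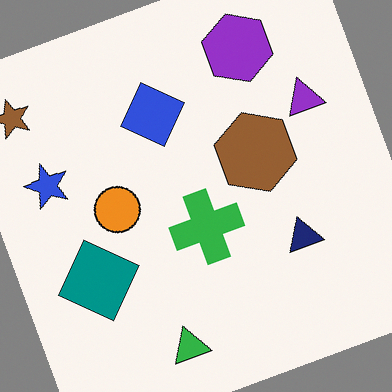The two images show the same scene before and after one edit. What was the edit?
This is the original image rotated counter-clockwise by a clearly visible amount.

Every shape is tilted by the same angle and the image corners show triangular fill wedges — a whole-image rotation by a non-right angle.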